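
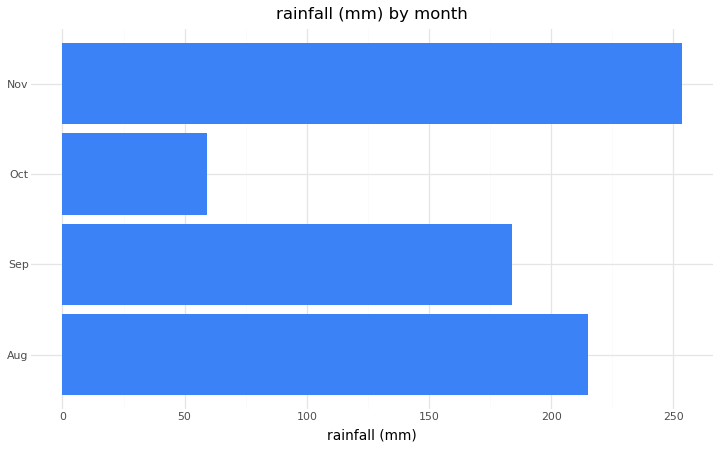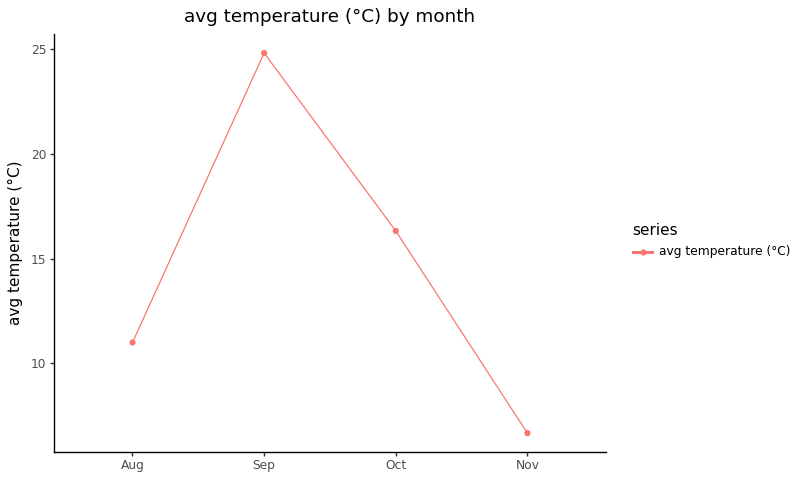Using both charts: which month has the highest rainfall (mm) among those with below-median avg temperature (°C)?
Nov

Chart 2 median avg temperature (°C) ≈ 15; below-median months: Aug, Nov. Among those, Nov has the highest rainfall (mm) (≈ 250).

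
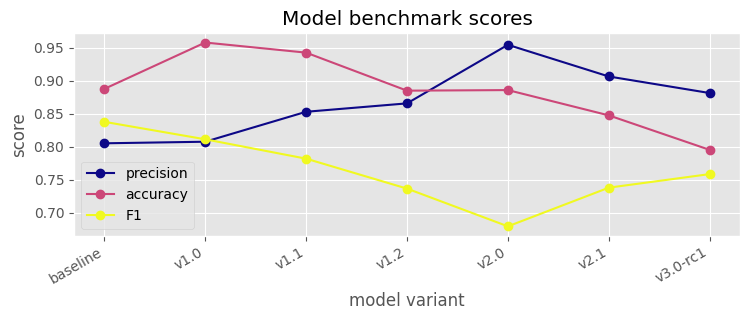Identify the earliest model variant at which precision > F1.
v1.0: precision ≈ 0.80 vs F1 ≈ 0.80 (not yet); v1.1: precision ≈ 0.85 vs F1 ≈ 0.80 (first crossover).

v1.1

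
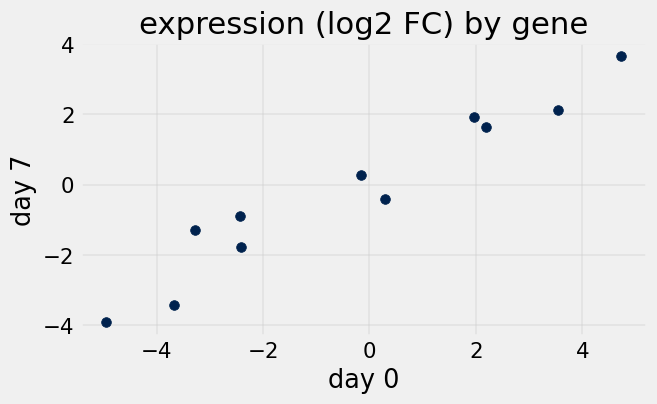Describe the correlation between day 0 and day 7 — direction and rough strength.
Points are positively correlated; strong (|r| ≈ 1.0).

positive, strong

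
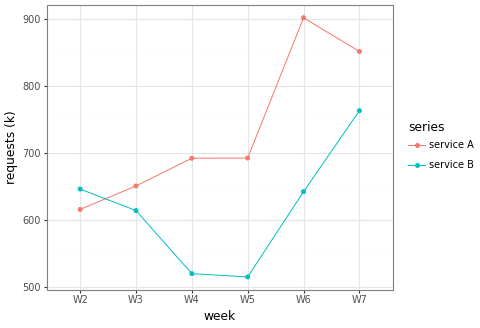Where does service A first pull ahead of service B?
W3

W2: service A ≈ 600 vs service B ≈ 650 (not yet); W3: service A ≈ 650 vs service B ≈ 600 (first crossover).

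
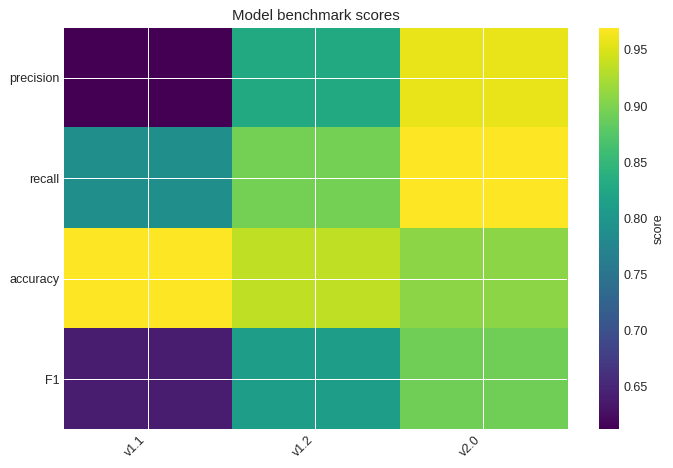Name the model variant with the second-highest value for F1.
v1.2

Top 3 for F1: v2.0 ≈ 0.90, v1.2 ≈ 0.80, v1.1 ≈ 0.65.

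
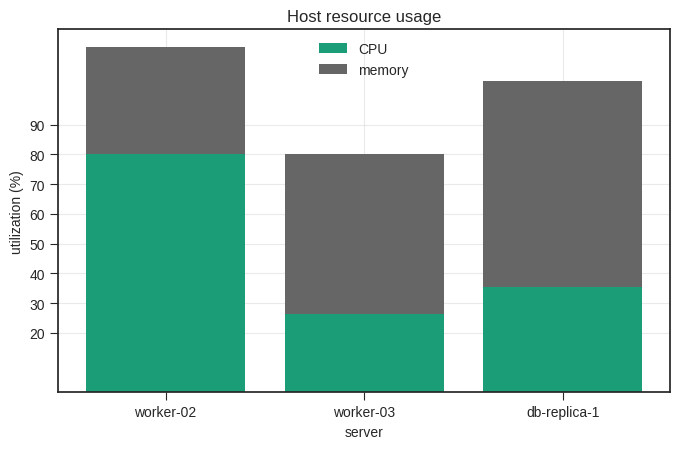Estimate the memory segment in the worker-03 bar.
≈ 50

memory top ≈ 80, bottom ≈ 30; segment ≈ 50.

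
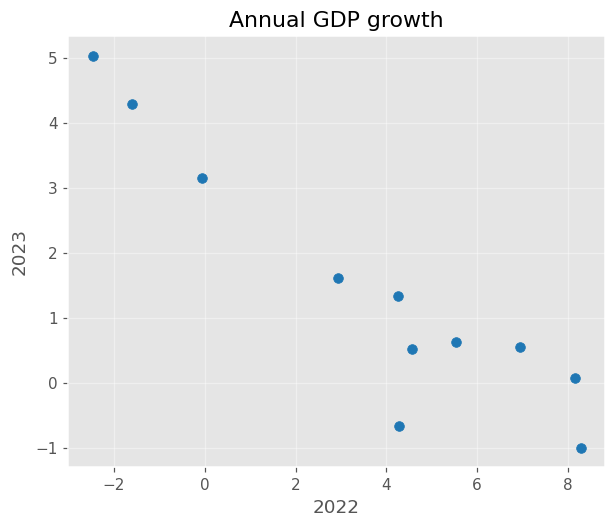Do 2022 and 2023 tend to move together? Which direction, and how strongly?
Points are negatively correlated; strong (|r| ≈ 0.9).

negative, strong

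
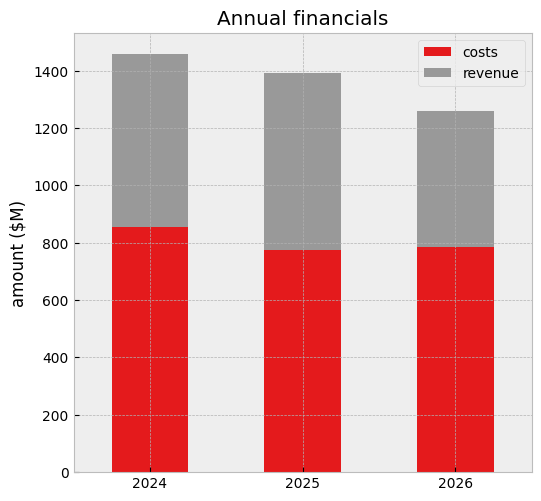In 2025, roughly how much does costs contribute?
≈ 800

costs top ≈ 800, bottom ≈ 0; segment ≈ 800.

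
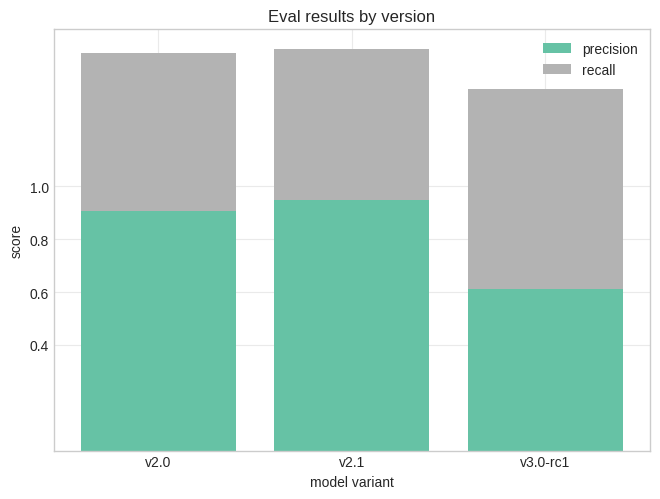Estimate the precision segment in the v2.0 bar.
precision top ≈ 1.0, bottom ≈ 0.0; segment ≈ 1.0.

≈ 1.0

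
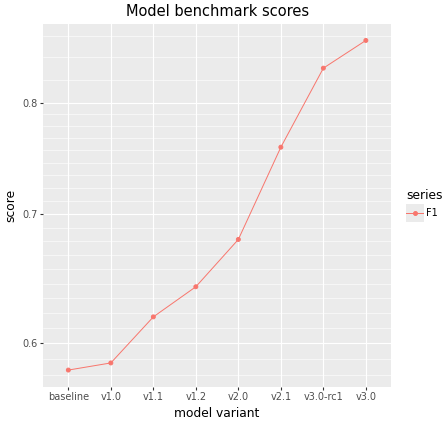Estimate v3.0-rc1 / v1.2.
v3.0-rc1 ≈ 0.85, v1.2 ≈ 0.65; 0.85/0.65 ≈ 1.31.

≈ 1.31×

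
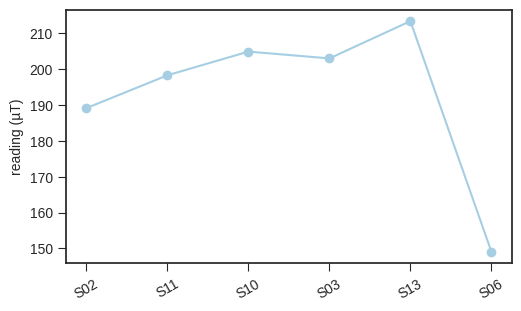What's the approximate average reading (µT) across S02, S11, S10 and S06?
≈ 185

(190 + 200 + 200 + 150) / 4 ≈ 185.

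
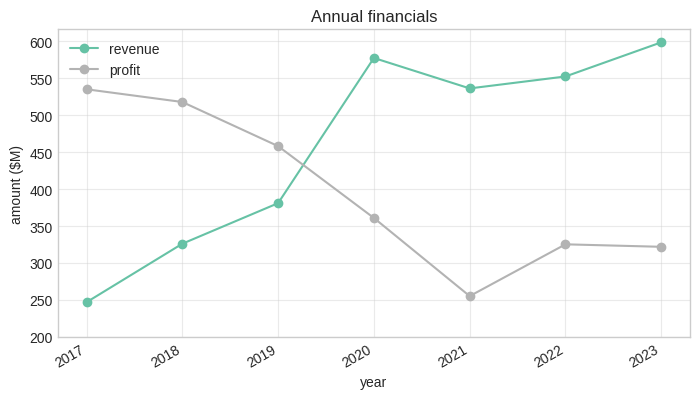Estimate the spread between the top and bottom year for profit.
Max 2017 ≈ 550, min 2021 ≈ 250; range ≈ 300.

≈ 300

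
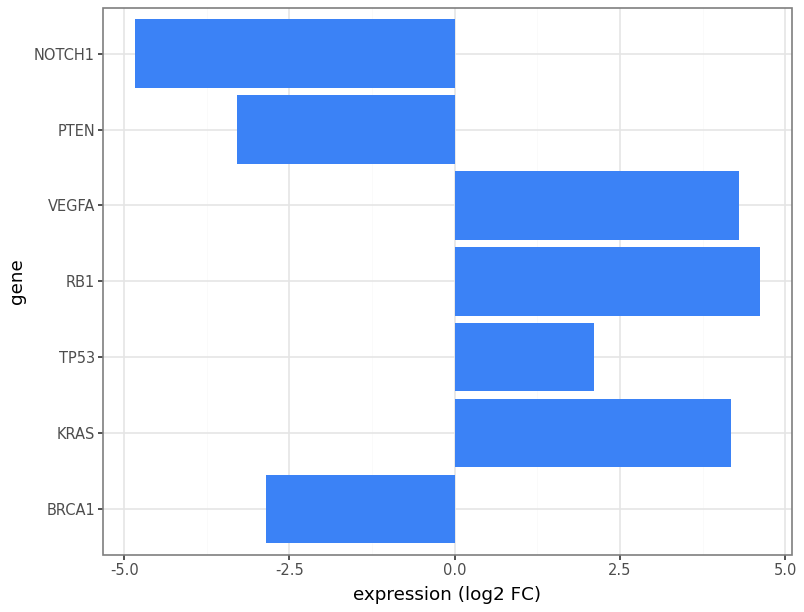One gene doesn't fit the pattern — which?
NOTCH1 ≈ -5; the rest sit between ≈ -3 and ≈ 5.

NOTCH1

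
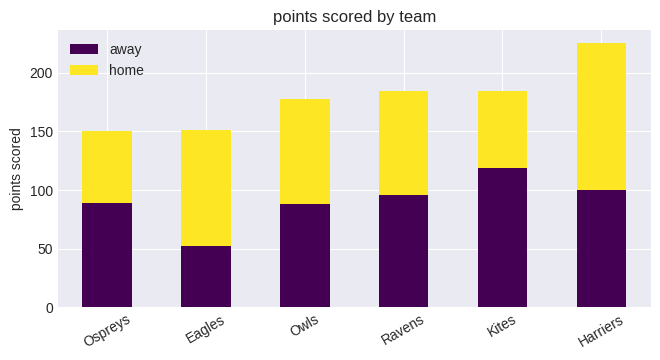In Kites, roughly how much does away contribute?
≈ 120

away top ≈ 120, bottom ≈ 0; segment ≈ 120.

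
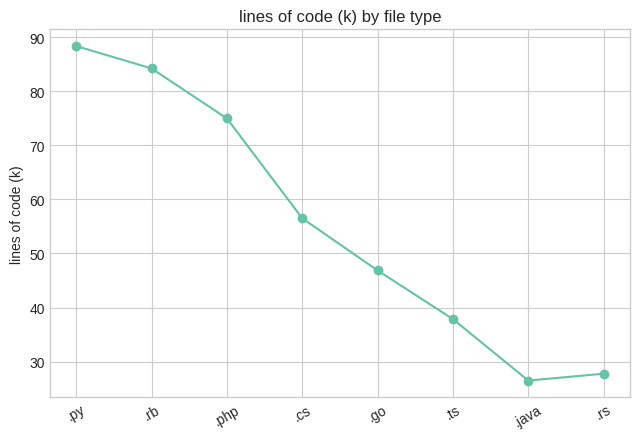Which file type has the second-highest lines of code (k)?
.rb

Top 3: .py ≈ 90, .rb ≈ 80, .php ≈ 70.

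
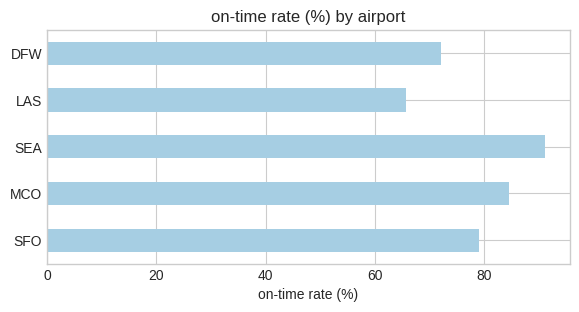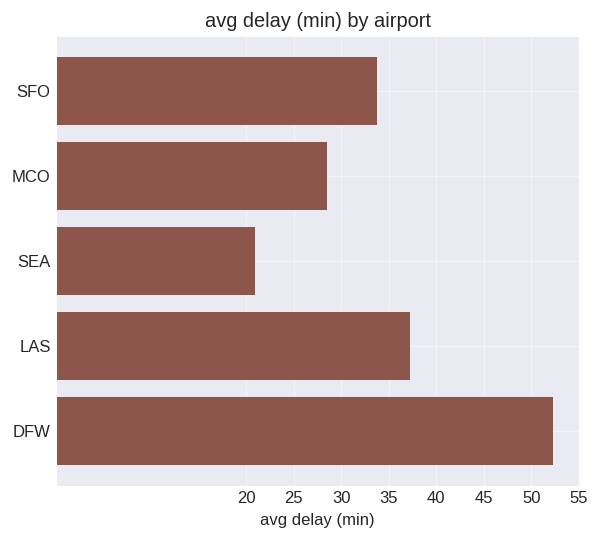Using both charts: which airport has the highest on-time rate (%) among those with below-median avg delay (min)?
Chart 2 median avg delay (min) ≈ 35; below-median airports: MCO, SEA. Among those, SEA has the highest on-time rate (%) (≈ 90).

SEA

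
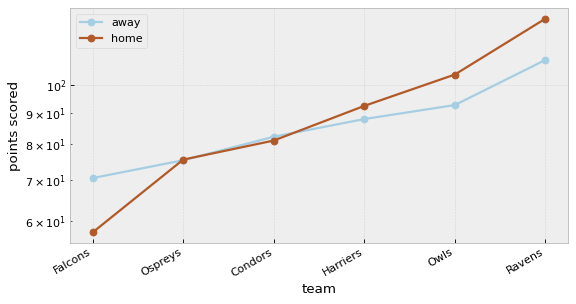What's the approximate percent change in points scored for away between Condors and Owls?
≈ +12.5%

Condors ≈ 80, Owls ≈ 90; (90 − 80) / 80 ≈ +12.5%.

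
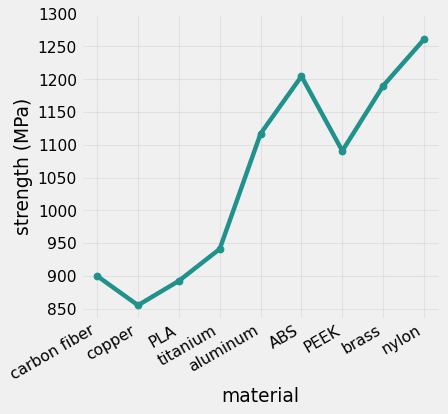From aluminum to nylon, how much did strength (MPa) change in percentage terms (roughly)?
≈ +13.6%

aluminum ≈ 1100, nylon ≈ 1250; (1250 − 1100) / 1100 ≈ +13.6%.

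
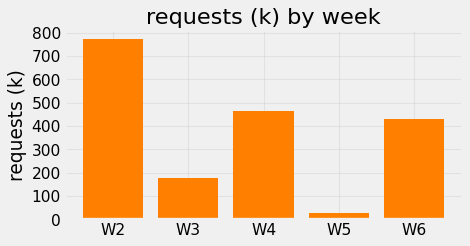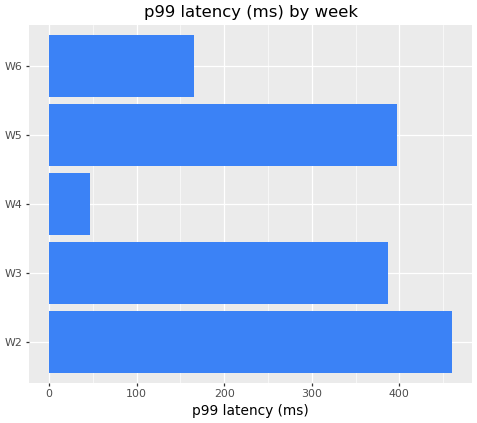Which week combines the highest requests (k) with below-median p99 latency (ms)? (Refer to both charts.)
Chart 2 median p99 latency (ms) ≈ 400; below-median weeks: W4, W6. Among those, W4 has the highest requests (k) (≈ 500).

W4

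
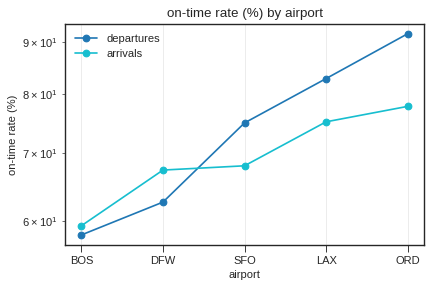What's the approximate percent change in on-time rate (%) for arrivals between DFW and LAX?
≈ +15.4%

DFW ≈ 65, LAX ≈ 75; (75 − 65) / 65 ≈ +15.4%.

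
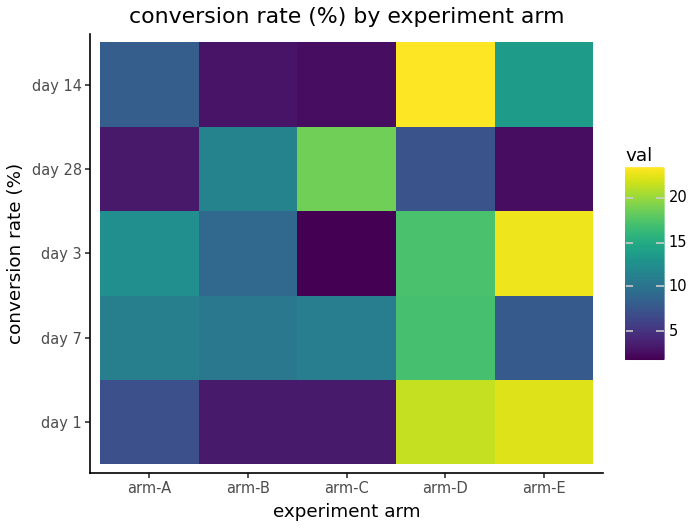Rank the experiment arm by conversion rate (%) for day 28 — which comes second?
arm-B

Top 3 for day 28: arm-C ≈ 18, arm-B ≈ 12, arm-D ≈ 8.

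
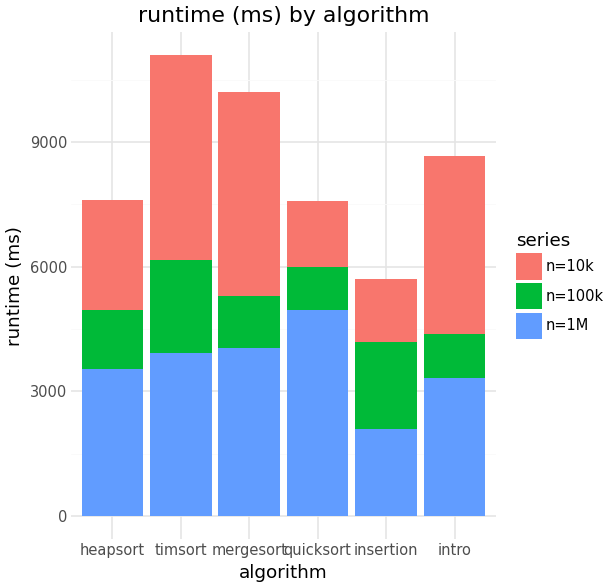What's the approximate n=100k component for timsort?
n=100k top ≈ 6000, bottom ≈ 4000; segment ≈ 2000.

≈ 2000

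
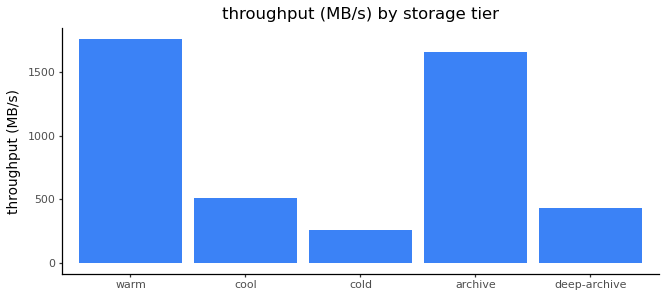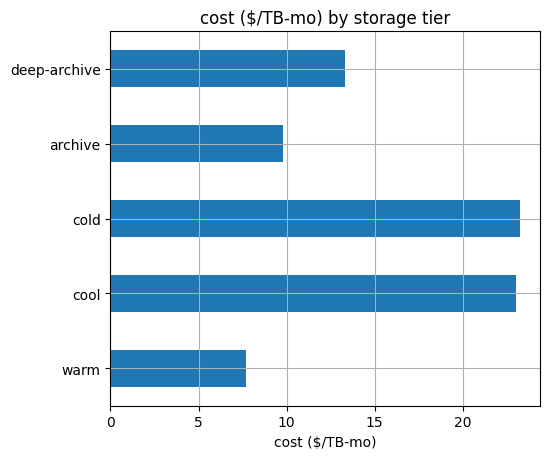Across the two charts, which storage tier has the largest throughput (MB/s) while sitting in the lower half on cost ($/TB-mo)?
Chart 2 median cost ($/TB-mo) ≈ 15; below-median storage tiers: warm, archive. Among those, warm has the highest throughput (MB/s) (≈ 1800).

warm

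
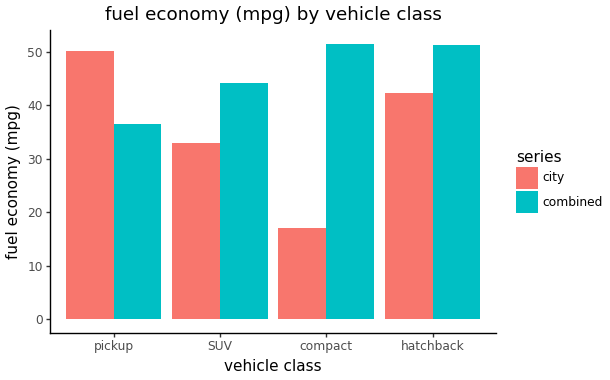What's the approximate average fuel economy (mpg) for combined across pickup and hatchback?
≈ 42

(35 + 50) / 2 ≈ 42.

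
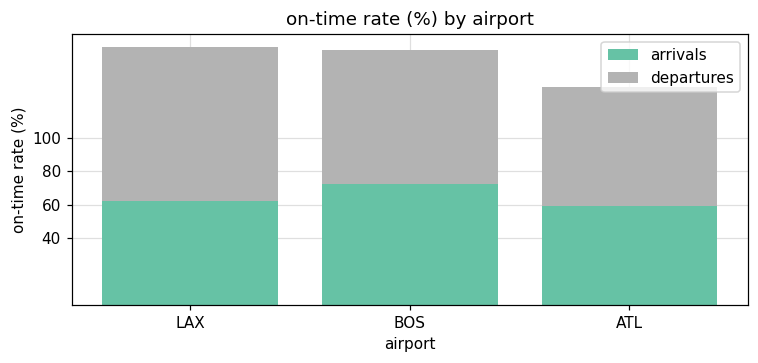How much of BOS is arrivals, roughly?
≈ 80

arrivals top ≈ 80, bottom ≈ 0; segment ≈ 80.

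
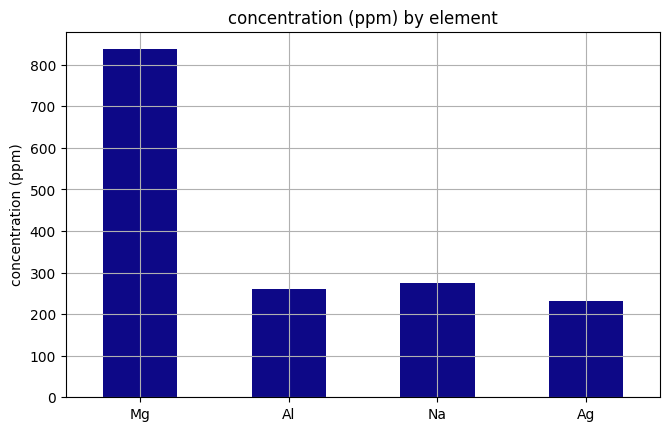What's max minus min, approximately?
≈ 600

Max Mg ≈ 800, min Ag ≈ 200; range ≈ 600.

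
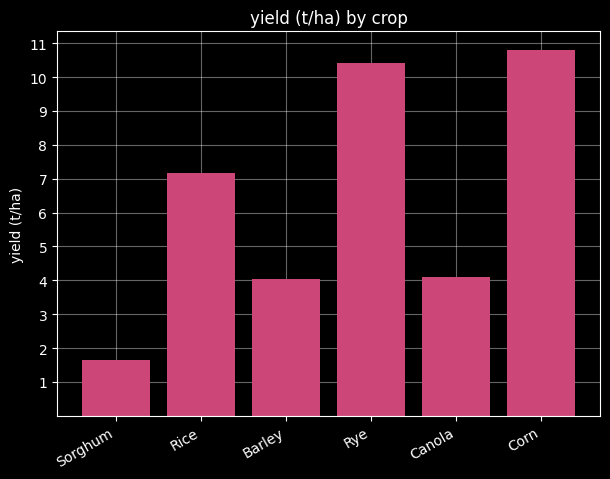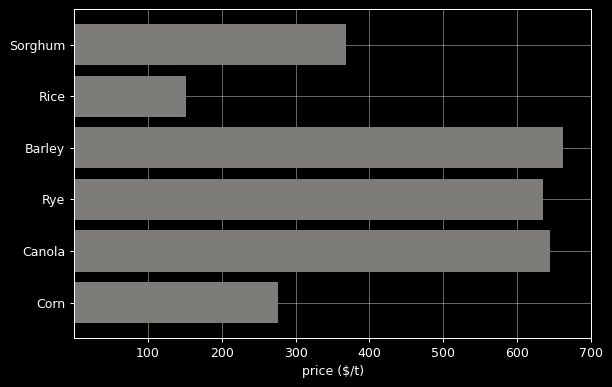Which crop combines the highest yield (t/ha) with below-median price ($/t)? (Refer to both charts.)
Chart 2 median price ($/t) ≈ 500; below-median crops: Sorghum, Rice, Corn. Among those, Corn has the highest yield (t/ha) (≈ 11).

Corn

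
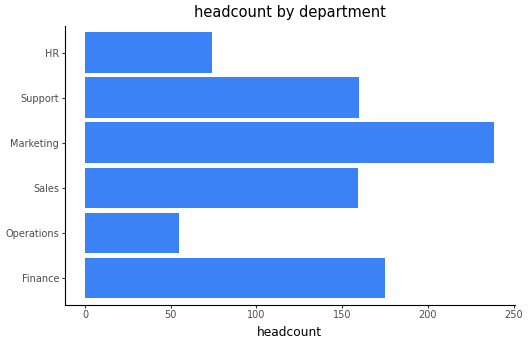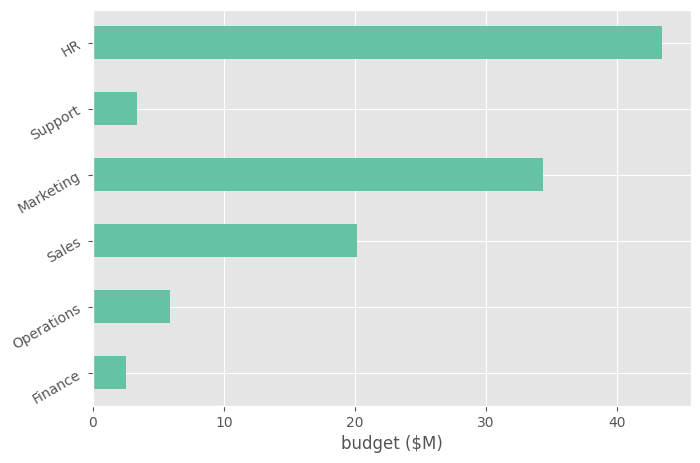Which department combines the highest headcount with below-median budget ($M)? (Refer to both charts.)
Chart 2 median budget ($M) ≈ 15; below-median departments: Finance, Operations, Support. Among those, Finance has the highest headcount (≈ 175).

Finance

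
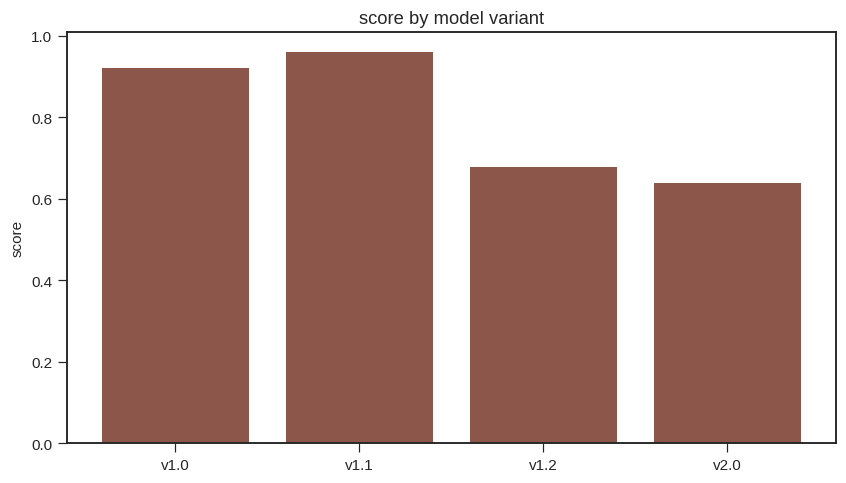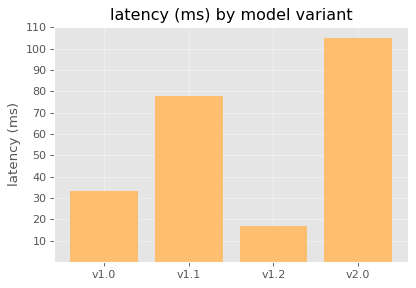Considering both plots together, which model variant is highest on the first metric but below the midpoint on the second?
Chart 2 median latency (ms) ≈ 60; below-median model variants: v1.0, v1.2. Among those, v1.0 has the highest score (≈ 0.9).

v1.0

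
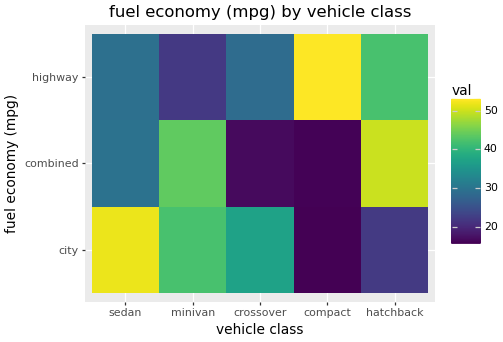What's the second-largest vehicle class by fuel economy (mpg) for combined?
Top 3 for combined: hatchback ≈ 50, minivan ≈ 45, sedan ≈ 30.

minivan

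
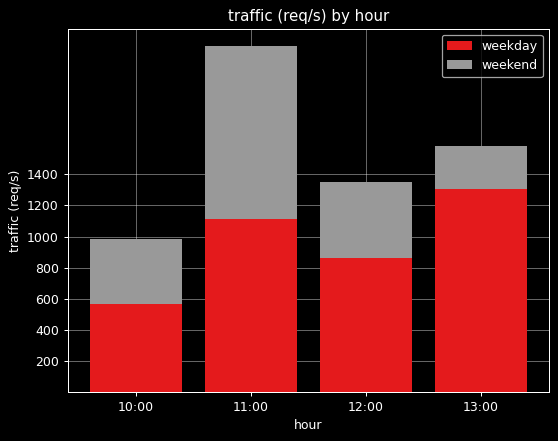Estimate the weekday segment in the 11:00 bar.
≈ 1200

weekday top ≈ 1200, bottom ≈ 0; segment ≈ 1200.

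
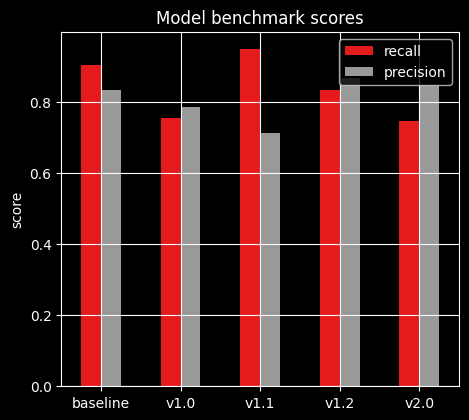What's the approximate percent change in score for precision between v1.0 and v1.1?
v1.0 ≈ 0.8, v1.1 ≈ 0.7; (0.7 − 0.8) / 0.8 ≈ -12.5%.

≈ -12.5%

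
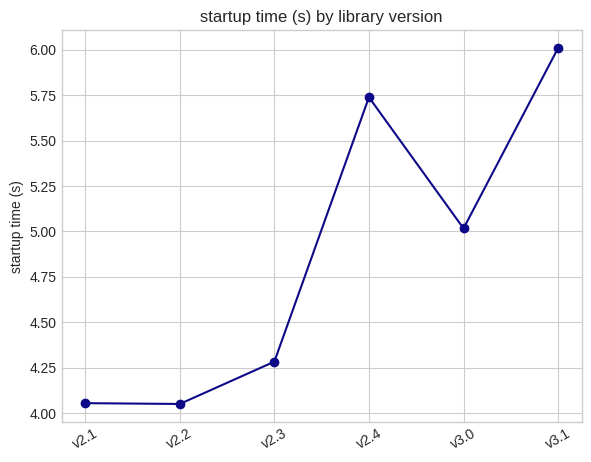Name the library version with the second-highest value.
v2.4

Top 3: v3.1 ≈ 6.0, v2.4 ≈ 5.8, v3.0 ≈ 5.0.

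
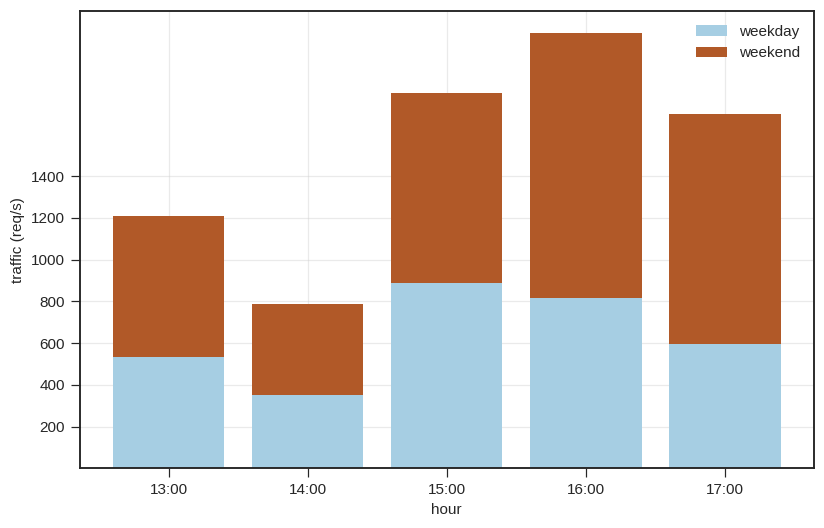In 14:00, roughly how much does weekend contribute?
≈ 400

weekend top ≈ 800, bottom ≈ 400; segment ≈ 400.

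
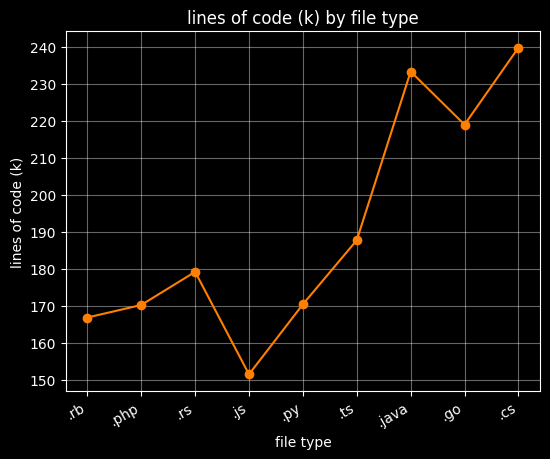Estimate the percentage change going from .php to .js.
≈ -11.8%

.php ≈ 170, .js ≈ 150; (150 − 170) / 170 ≈ -11.8%.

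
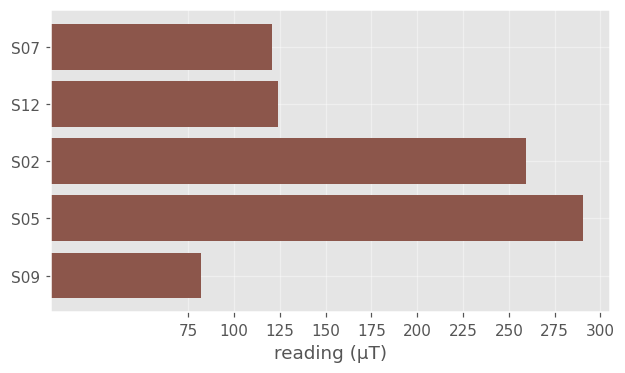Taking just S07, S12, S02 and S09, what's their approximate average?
≈ 144

(125 + 125 + 250 + 75) / 4 ≈ 144.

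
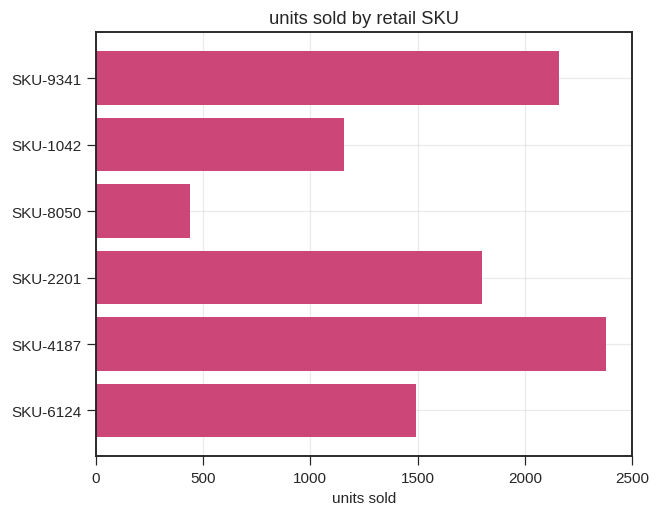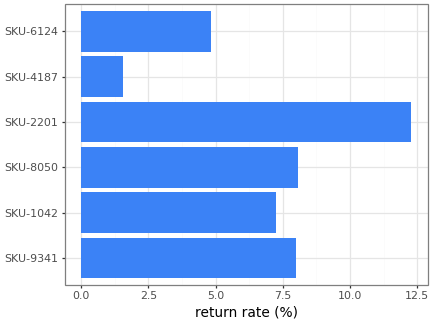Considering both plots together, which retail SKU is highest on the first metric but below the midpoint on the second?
Chart 2 median return rate (%) ≈ 8; below-median retail SKUs: SKU-1042, SKU-4187, SKU-6124. Among those, SKU-4187 has the highest units sold (≈ 2500).

SKU-4187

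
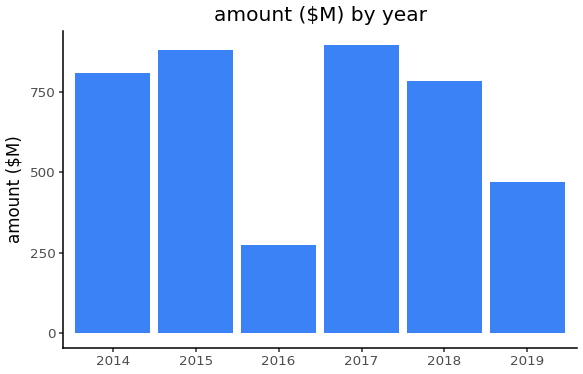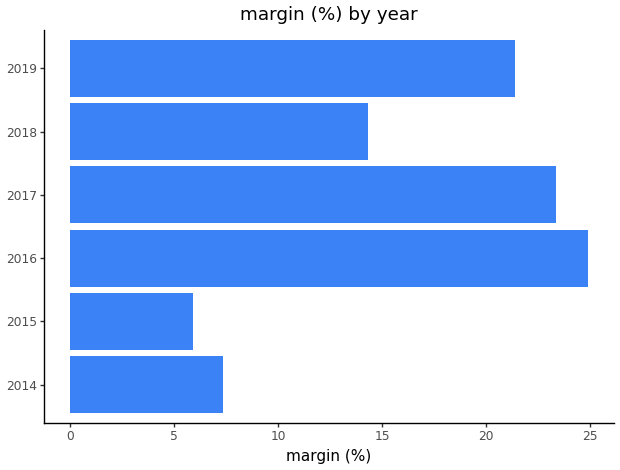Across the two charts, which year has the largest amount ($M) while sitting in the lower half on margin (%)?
2015

Chart 2 median margin (%) ≈ 20; below-median years: 2014, 2015, 2018. Among those, 2015 has the highest amount ($M) (≈ 900).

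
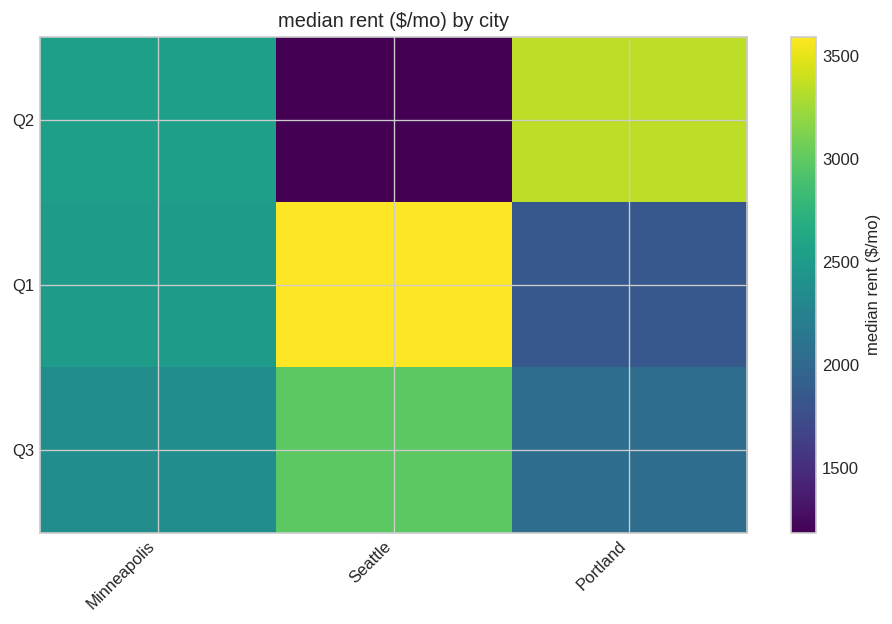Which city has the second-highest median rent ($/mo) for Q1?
Minneapolis

Top 3 for Q1: Seattle ≈ 3500, Minneapolis ≈ 2500, Portland ≈ 2000.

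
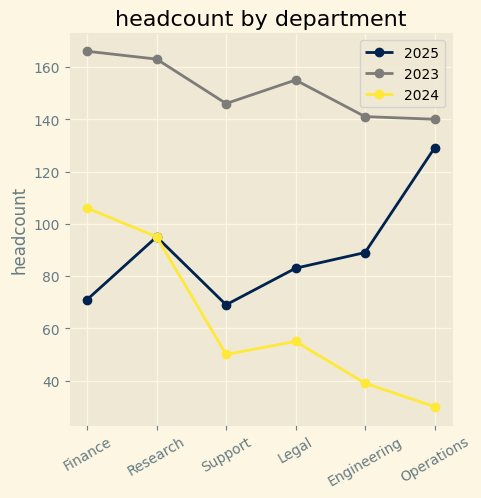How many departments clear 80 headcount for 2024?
Above 80: Finance, Research.

2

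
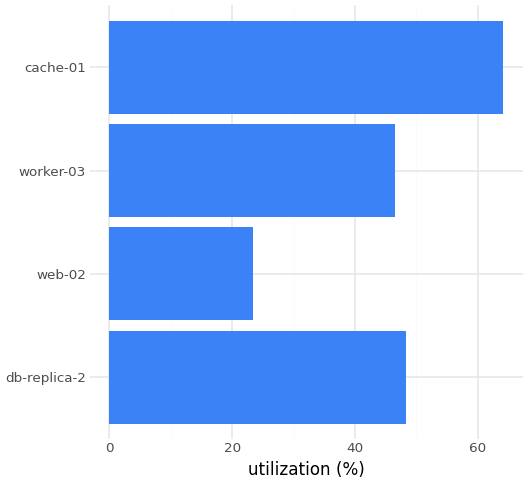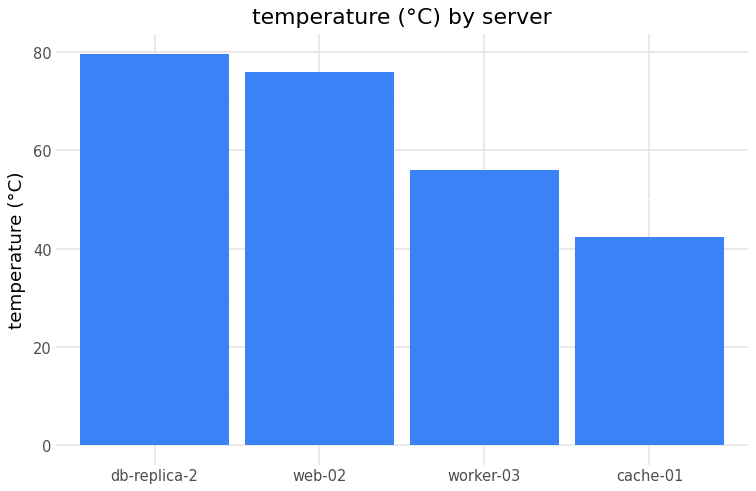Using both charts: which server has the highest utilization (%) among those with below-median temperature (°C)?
cache-01

Chart 2 median temperature (°C) ≈ 70; below-median servers: worker-03, cache-01. Among those, cache-01 has the highest utilization (%) (≈ 60).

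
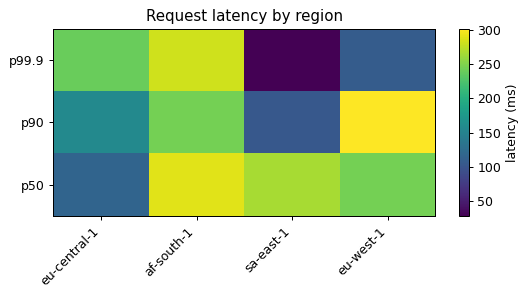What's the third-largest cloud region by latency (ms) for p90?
Top 4 for p90: eu-west-1 ≈ 300, af-south-1 ≈ 250, eu-central-1 ≈ 150, sa-east-1 ≈ 100.

eu-central-1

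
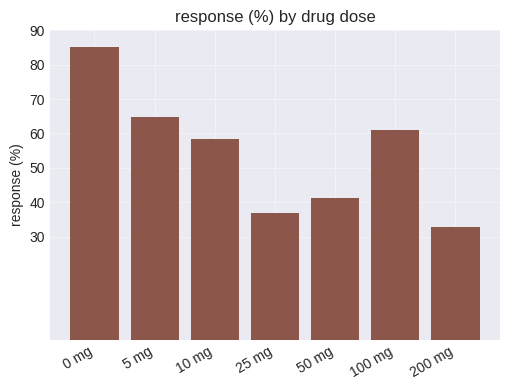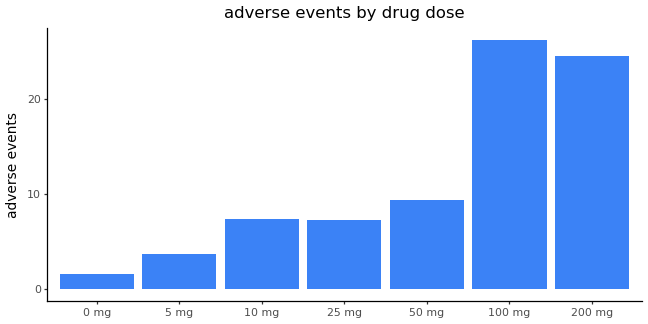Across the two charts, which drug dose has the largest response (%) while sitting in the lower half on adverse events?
0 mg

Chart 2 median adverse events ≈ 5; below-median drug doses: 0 mg, 5 mg, 25 mg. Among those, 0 mg has the highest response (%) (≈ 90).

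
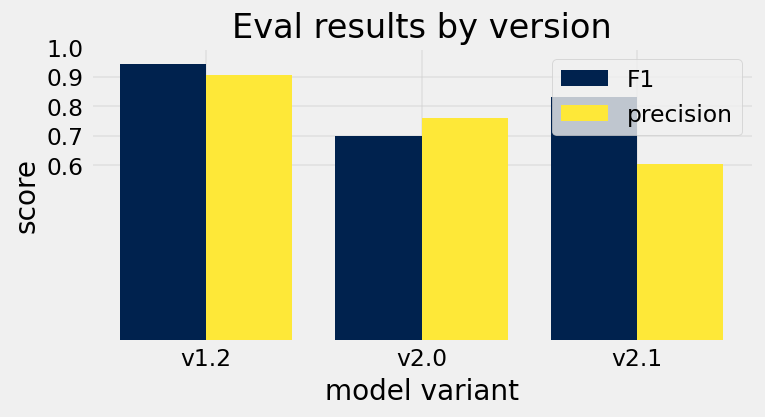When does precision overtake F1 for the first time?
v2.0

v1.2: precision ≈ 0.9 vs F1 ≈ 0.9 (not yet); v2.0: precision ≈ 0.8 vs F1 ≈ 0.7 (first crossover).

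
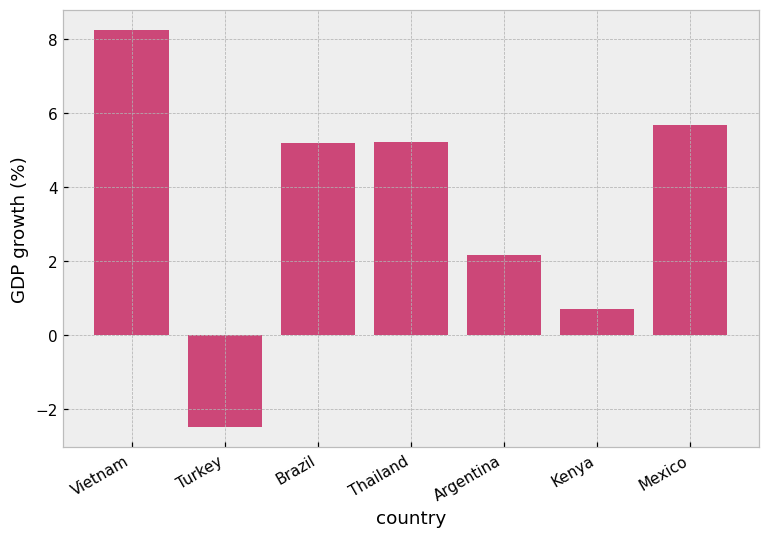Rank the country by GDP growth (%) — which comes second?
Mexico

Top 3: Vietnam ≈ 8, Mexico ≈ 6, Thailand ≈ 5.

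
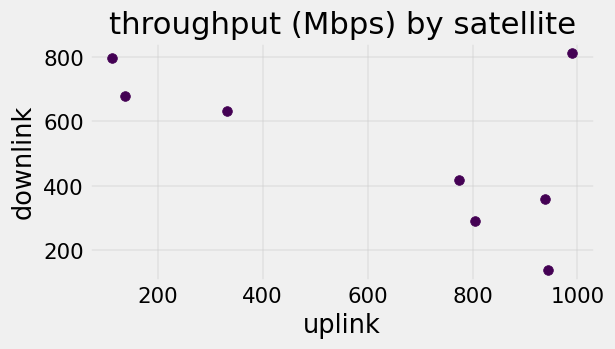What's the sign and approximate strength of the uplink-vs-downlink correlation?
negative, moderate

Points are negatively correlated; moderate (|r| ≈ 0.6).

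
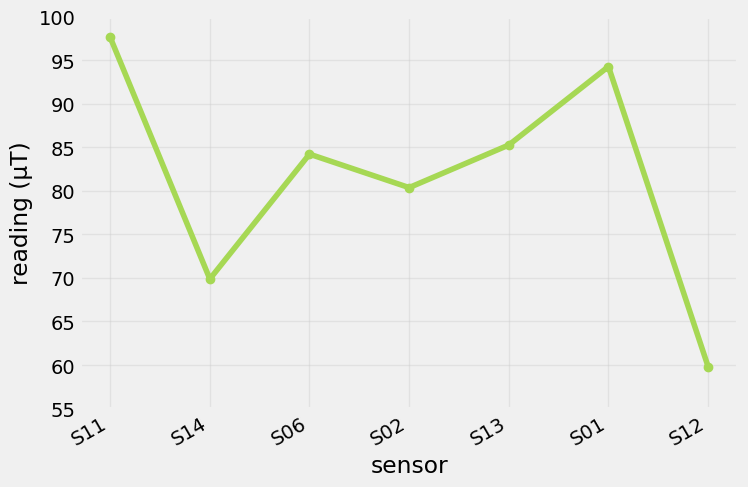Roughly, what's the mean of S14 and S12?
(70 + 60) / 2 ≈ 65.

≈ 65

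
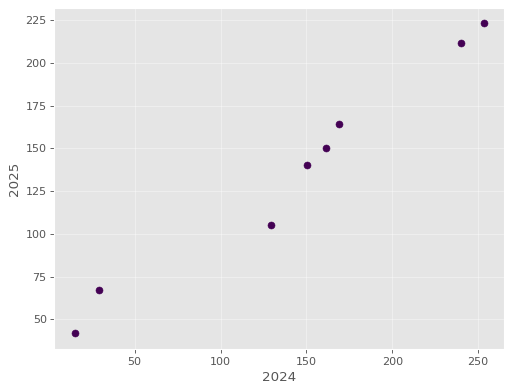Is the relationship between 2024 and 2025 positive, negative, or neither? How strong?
Points are positively correlated; strong (|r| ≈ 1.0).

positive, strong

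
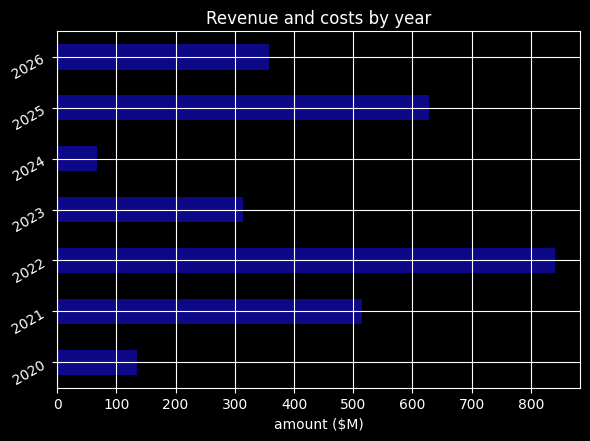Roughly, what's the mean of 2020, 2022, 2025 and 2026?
(100 + 800 + 600 + 400) / 4 ≈ 475.

≈ 475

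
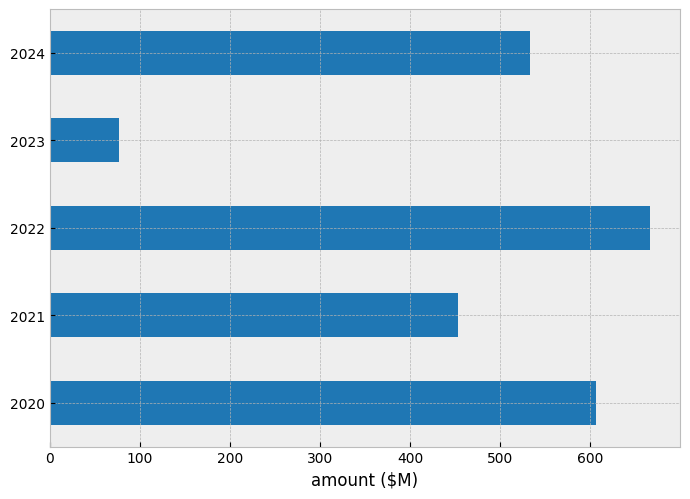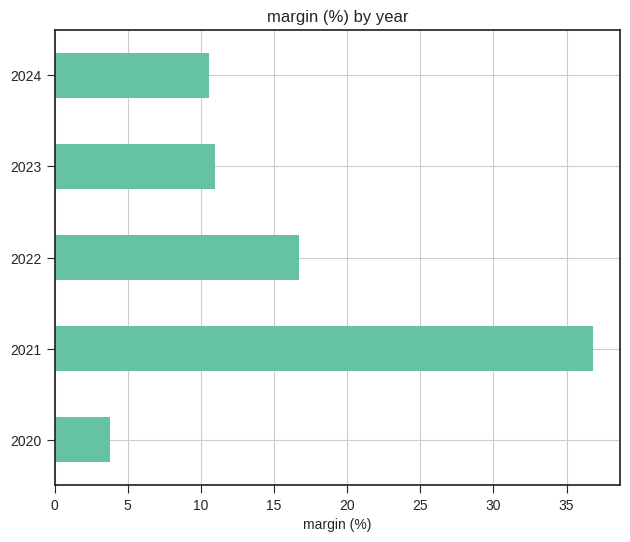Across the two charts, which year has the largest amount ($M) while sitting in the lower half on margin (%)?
Chart 2 median margin (%) ≈ 10; below-median years: 2020, 2024. Among those, 2020 has the highest amount ($M) (≈ 600).

2020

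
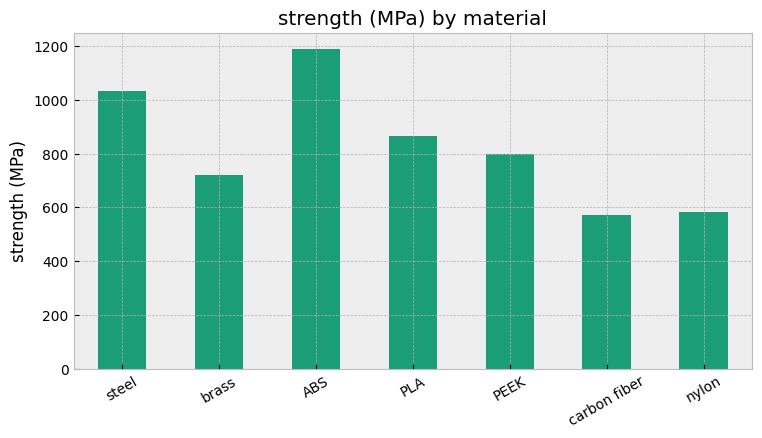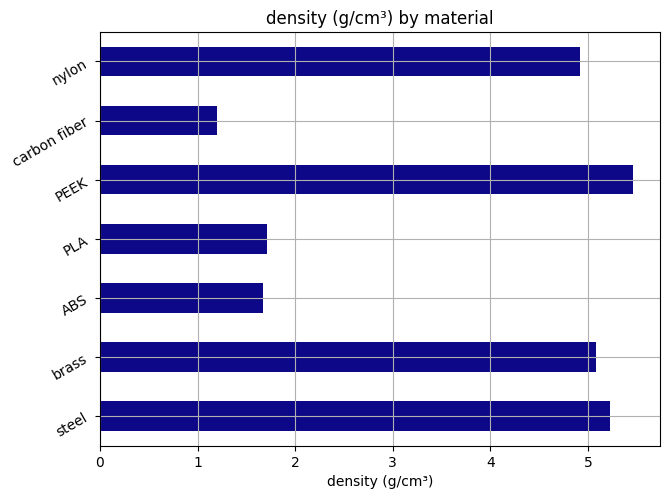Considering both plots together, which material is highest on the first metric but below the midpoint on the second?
Chart 2 median density (g/cm³) ≈ 5; below-median materials: ABS, PLA, carbon fiber. Among those, ABS has the highest strength (MPa) (≈ 1200).

ABS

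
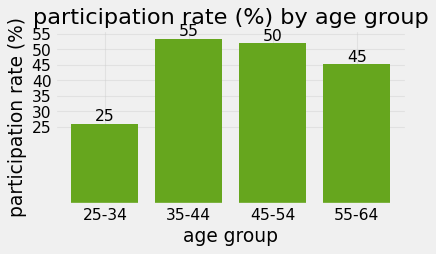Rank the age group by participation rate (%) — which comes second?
Top 3: 35-44 ≈ 55, 45-54 ≈ 50, 55-64 ≈ 45.

45-54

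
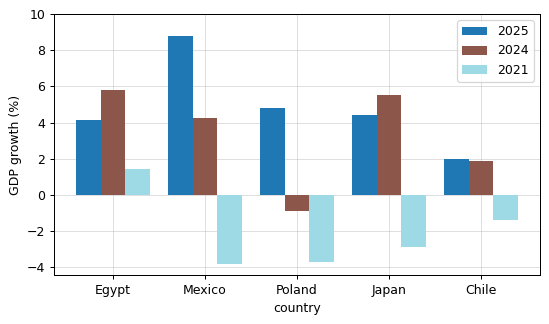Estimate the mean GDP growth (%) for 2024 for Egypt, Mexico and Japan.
≈ 5

(6 + 4 + 6) / 3 ≈ 5.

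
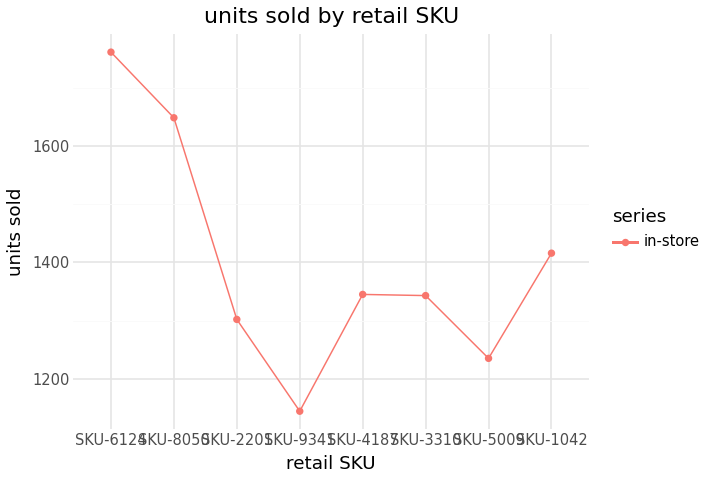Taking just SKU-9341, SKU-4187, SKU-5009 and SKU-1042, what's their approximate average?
≈ 1250

(1100 + 1300 + 1200 + 1400) / 4 ≈ 1250.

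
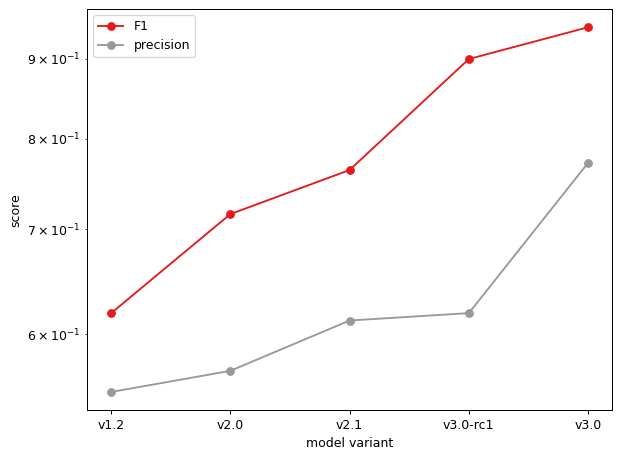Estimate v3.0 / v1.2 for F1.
v3.0 ≈ 0.95, v1.2 ≈ 0.60; 0.95/0.60 ≈ 1.58.

≈ 1.58×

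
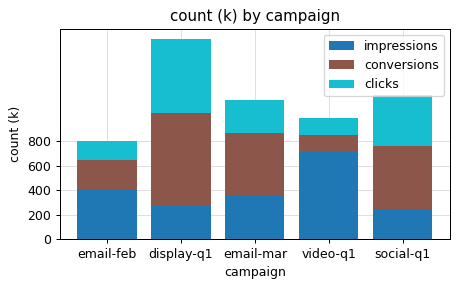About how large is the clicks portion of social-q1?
clicks top ≈ 1200, bottom ≈ 800; segment ≈ 400.

≈ 400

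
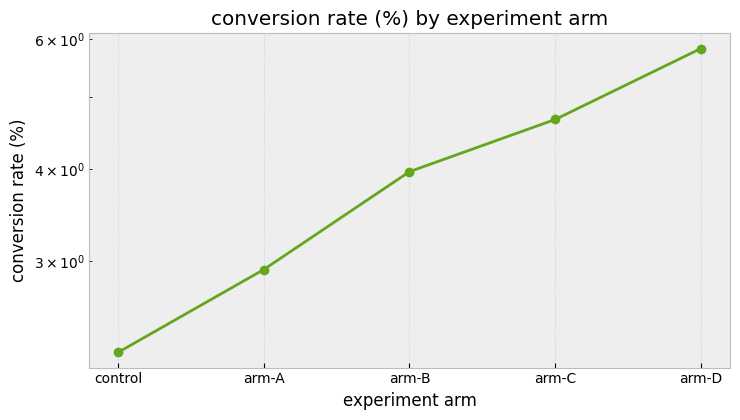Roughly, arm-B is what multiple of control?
arm-B ≈ 4.0, control ≈ 2.5; 4.0/2.5 ≈ 1.6.

≈ 1.6×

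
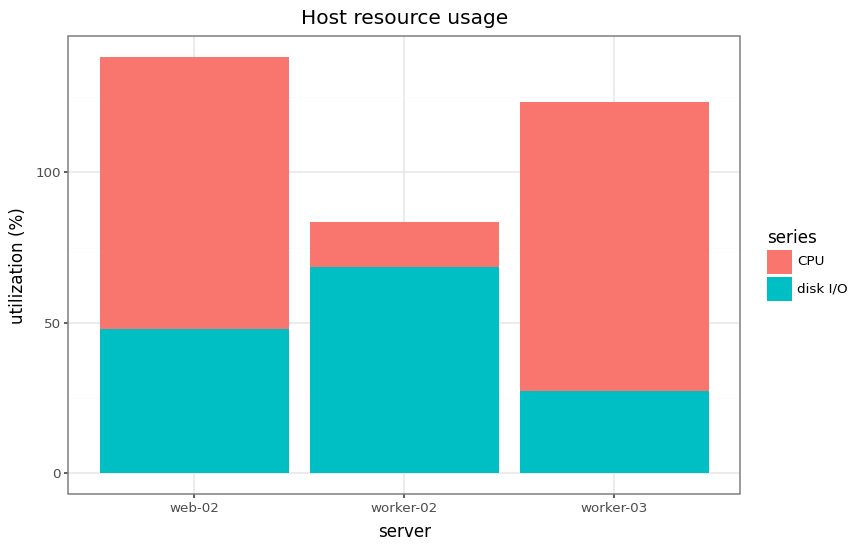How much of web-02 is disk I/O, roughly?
≈ 40

disk I/O top ≈ 40, bottom ≈ 0; segment ≈ 40.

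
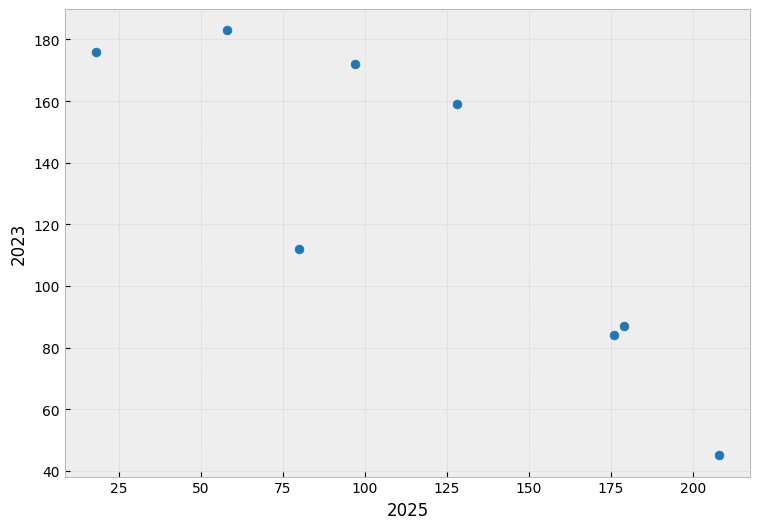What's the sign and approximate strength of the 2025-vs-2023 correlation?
negative, strong

Points are negatively correlated; strong (|r| ≈ 0.9).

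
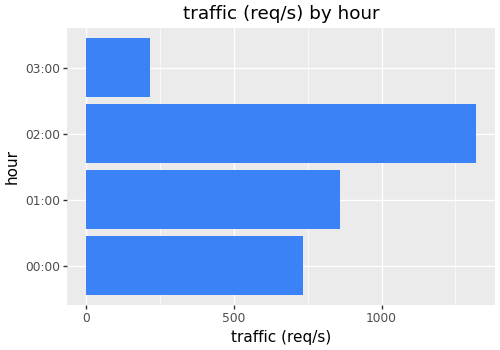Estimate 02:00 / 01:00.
≈ 1.75×

02:00 ≈ 1400, 01:00 ≈ 800; 1400/800 ≈ 1.75.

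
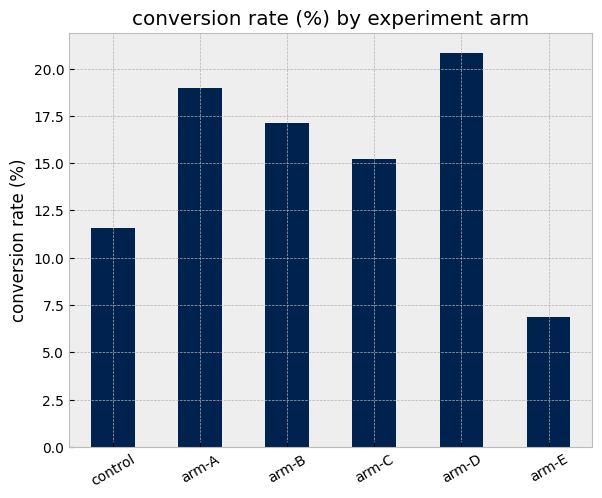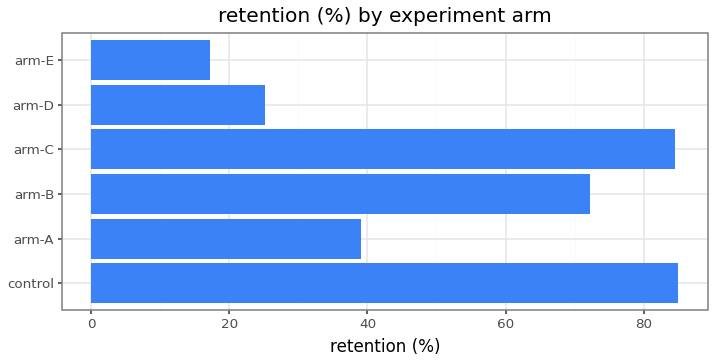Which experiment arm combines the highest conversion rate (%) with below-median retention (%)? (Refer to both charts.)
arm-D

Chart 2 median retention (%) ≈ 60; below-median experiment arms: arm-A, arm-D, arm-E. Among those, arm-D has the highest conversion rate (%) (≈ 20).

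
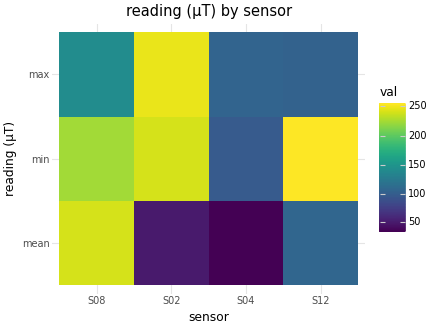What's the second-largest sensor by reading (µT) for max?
Top 3 for max: S02 ≈ 240, S08 ≈ 140, S04 ≈ 100.

S08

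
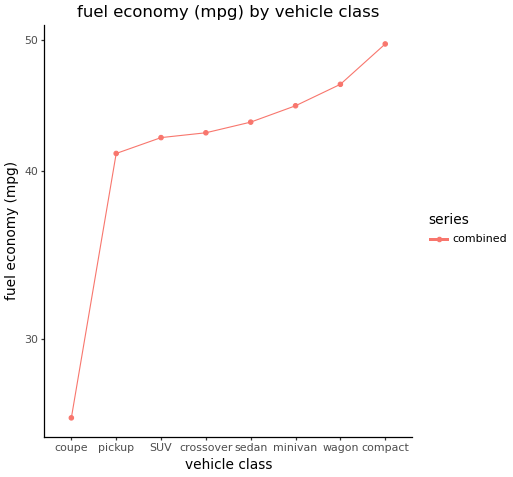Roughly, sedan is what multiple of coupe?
sedan ≈ 44, coupe ≈ 26; 44/26 ≈ 1.69.

≈ 1.69×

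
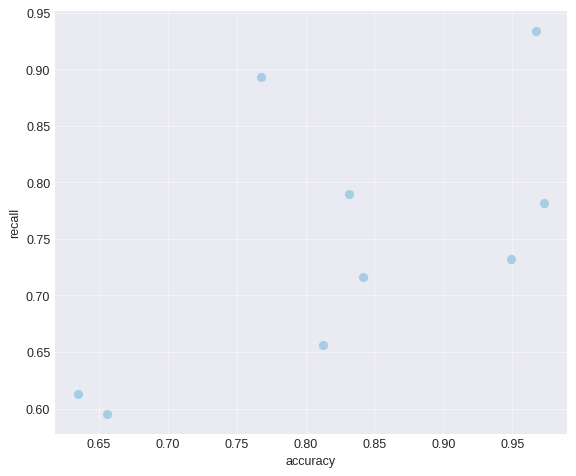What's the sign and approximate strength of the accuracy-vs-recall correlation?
Points are positively correlated; moderate (|r| ≈ 0.6).

positive, moderate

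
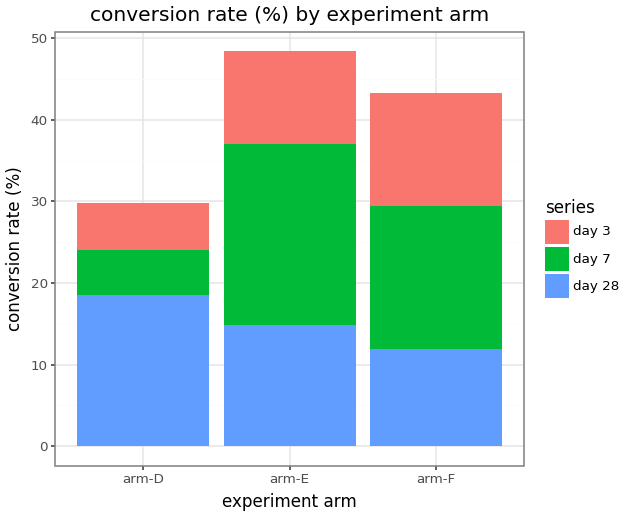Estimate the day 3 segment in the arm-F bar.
day 3 top ≈ 45, bottom ≈ 30; segment ≈ 15.

≈ 15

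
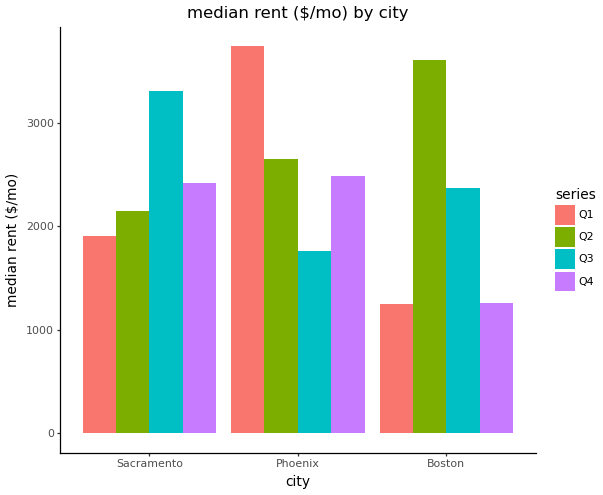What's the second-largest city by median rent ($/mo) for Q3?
Boston

Top 3 for Q3: Sacramento ≈ 3500, Boston ≈ 2500, Phoenix ≈ 2000.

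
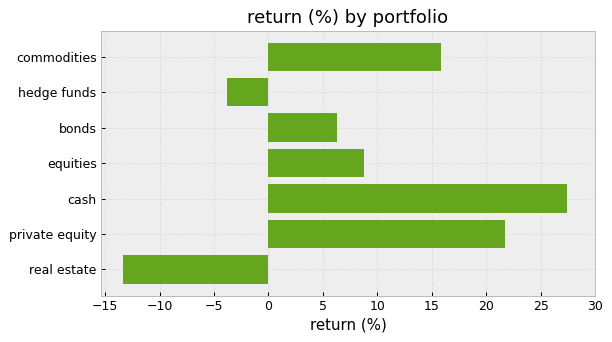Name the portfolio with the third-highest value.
Top 4: cash ≈ 25, private equity ≈ 20, commodities ≈ 15, equities ≈ 10.

commodities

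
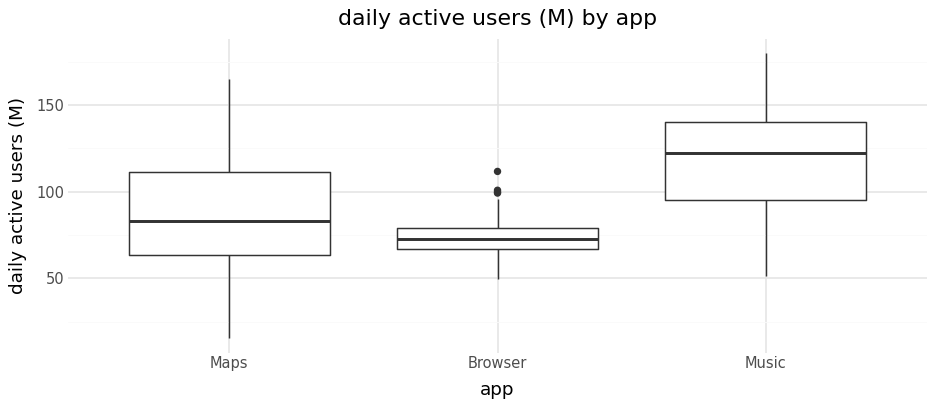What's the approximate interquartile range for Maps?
≈ 45

Q3 ≈ 110, Q1 ≈ 65; IQR ≈ 45.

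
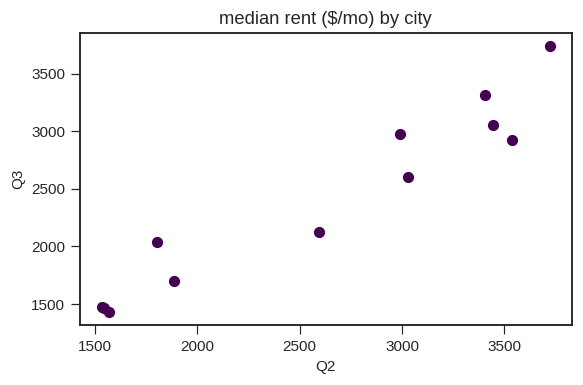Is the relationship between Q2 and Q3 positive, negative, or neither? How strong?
Points are positively correlated; strong (|r| ≈ 1.0).

positive, strong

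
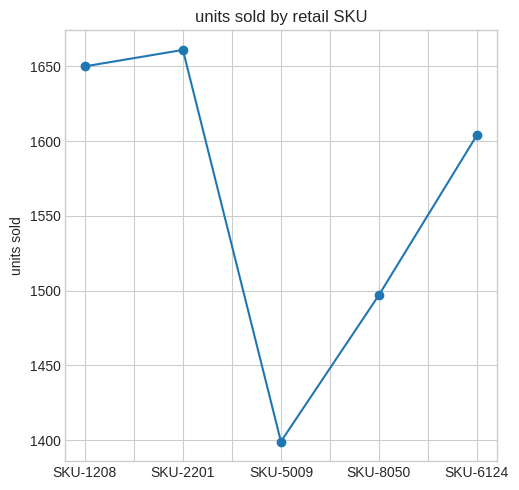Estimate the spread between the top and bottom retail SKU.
Max SKU-2201 ≈ 1650, min SKU-5009 ≈ 1400; range ≈ 250.

≈ 250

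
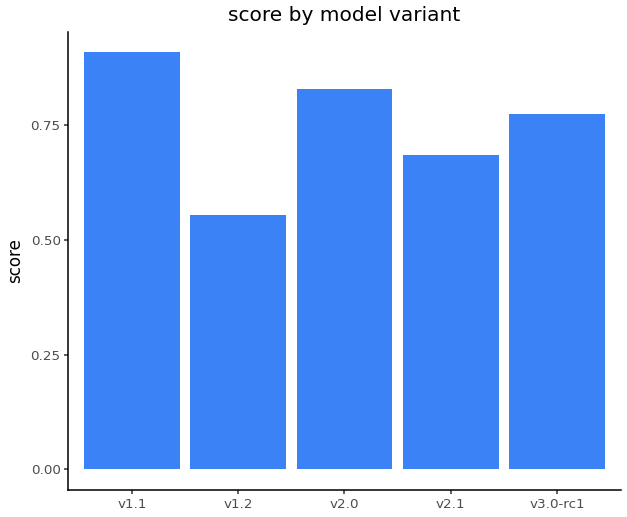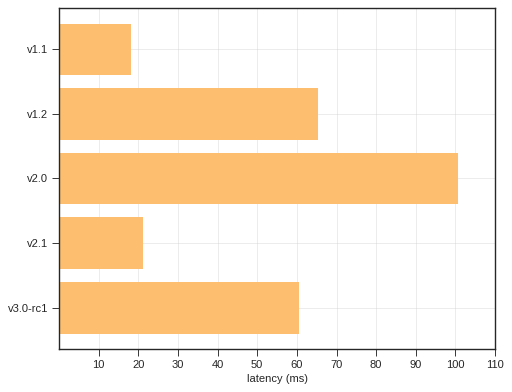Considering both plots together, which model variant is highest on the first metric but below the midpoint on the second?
Chart 2 median latency (ms) ≈ 60; below-median model variants: v1.1, v2.1. Among those, v1.1 has the highest score (≈ 0.9).

v1.1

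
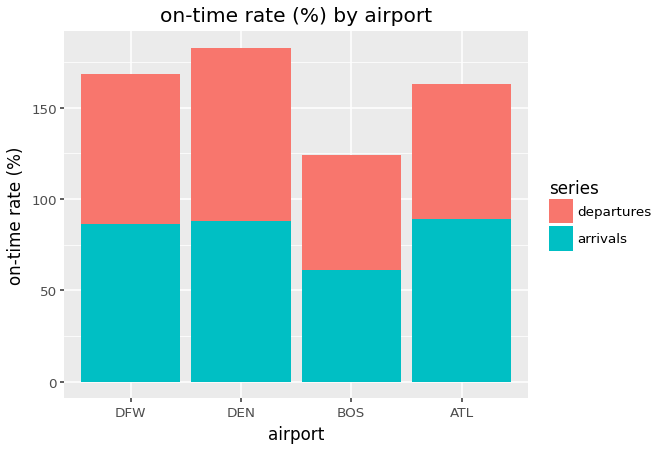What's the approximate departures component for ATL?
≈ 80

departures top ≈ 160, bottom ≈ 80; segment ≈ 80.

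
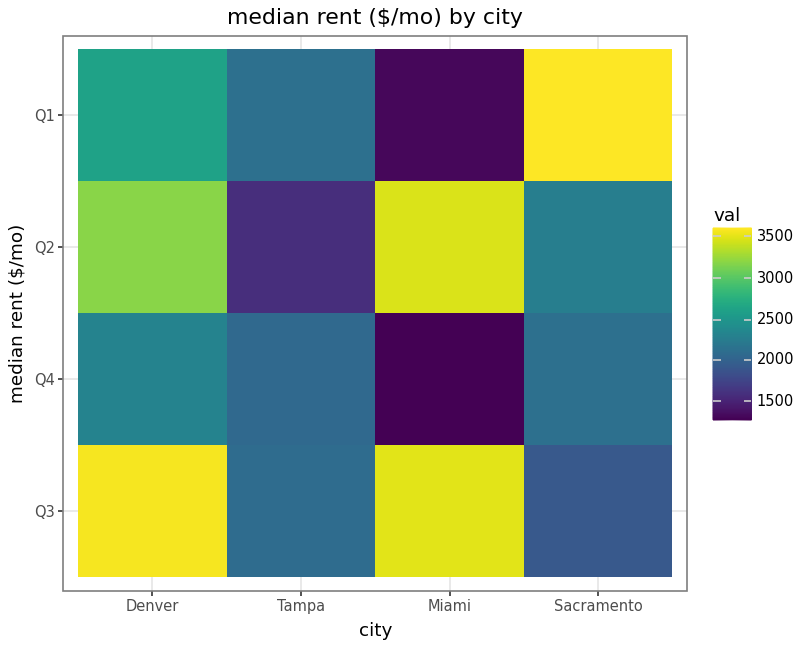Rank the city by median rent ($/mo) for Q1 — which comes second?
Denver

Top 3 for Q1: Sacramento ≈ 3600, Denver ≈ 2600, Tampa ≈ 2200.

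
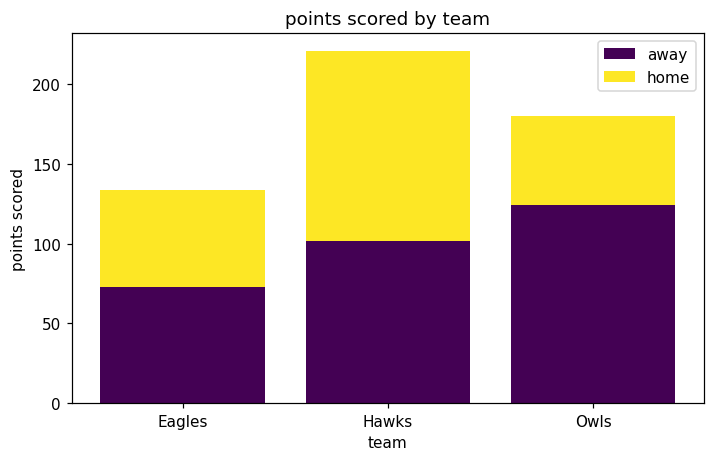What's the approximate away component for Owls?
away top ≈ 120, bottom ≈ 0; segment ≈ 120.

≈ 120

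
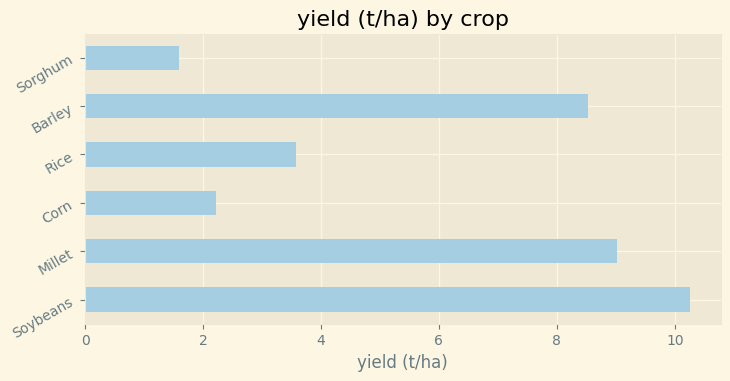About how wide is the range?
Max Soybeans ≈ 10, min Sorghum ≈ 2; range ≈ 8.

≈ 8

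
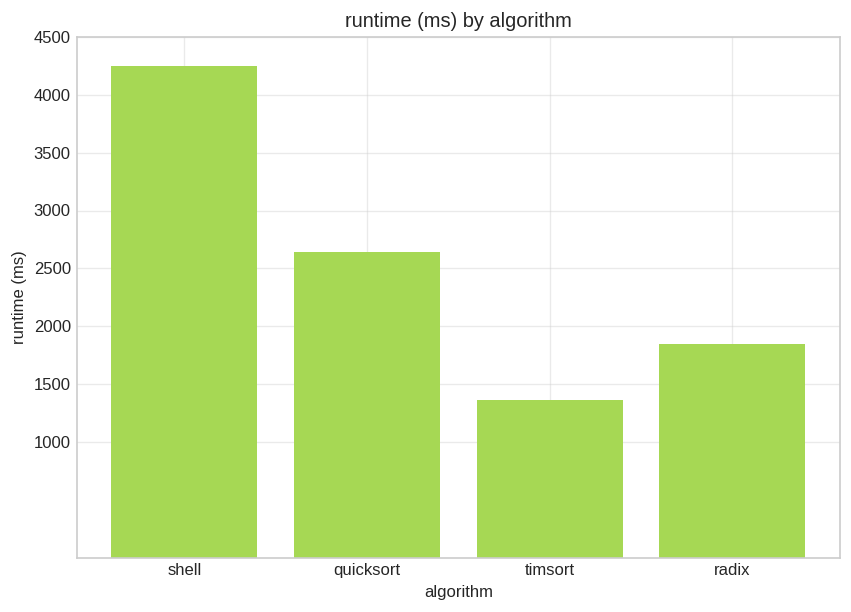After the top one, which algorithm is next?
Top 3: shell ≈ 4000, quicksort ≈ 2500, radix ≈ 2000.

quicksort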